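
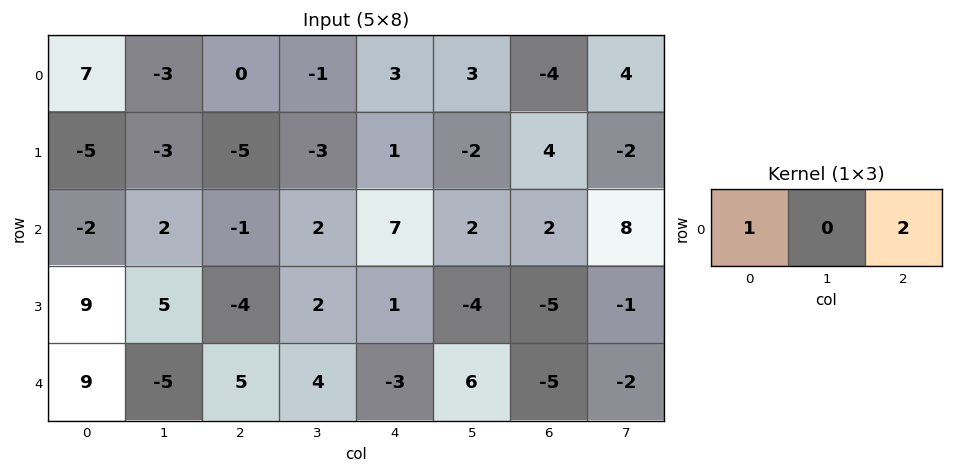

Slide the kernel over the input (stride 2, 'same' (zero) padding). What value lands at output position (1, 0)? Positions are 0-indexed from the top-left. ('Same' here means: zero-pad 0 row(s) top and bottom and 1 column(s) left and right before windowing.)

4

The receptive field on the zero-padded input at this output position is [0 -2 2]. Elementwise product with the kernel and sum: 0·1 + 2·2.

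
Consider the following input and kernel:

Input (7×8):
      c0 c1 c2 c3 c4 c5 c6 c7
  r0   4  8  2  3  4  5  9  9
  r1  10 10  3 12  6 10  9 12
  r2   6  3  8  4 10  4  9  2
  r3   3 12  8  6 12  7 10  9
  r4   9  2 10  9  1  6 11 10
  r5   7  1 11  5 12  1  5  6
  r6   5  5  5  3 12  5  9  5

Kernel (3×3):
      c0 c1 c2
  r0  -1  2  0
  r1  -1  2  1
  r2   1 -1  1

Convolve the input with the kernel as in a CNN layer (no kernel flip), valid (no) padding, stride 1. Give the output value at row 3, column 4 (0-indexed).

The receptive field on the input at this output position is [12 7 10 / 1 6 11 / 12 1 5]. Elementwise product with the kernel and sum: 12·-1 + 7·2 + 1·-1 + 6·2 + 11·1 + 12·1 + 1·-1 + 5·1.

40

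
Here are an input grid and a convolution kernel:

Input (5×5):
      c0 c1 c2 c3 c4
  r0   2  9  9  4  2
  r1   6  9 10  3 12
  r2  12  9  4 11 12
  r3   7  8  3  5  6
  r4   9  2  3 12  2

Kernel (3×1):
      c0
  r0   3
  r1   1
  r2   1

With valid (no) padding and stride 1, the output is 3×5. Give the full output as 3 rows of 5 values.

Output[0,0]: The receptive field on the input at this output position is [2 / 6 / 12]. Elementwise product with the kernel and sum: 2·3 + 6·1 + 12·1.

24 45 41 26 30
37 44 37 25 54
52 37 18 50 44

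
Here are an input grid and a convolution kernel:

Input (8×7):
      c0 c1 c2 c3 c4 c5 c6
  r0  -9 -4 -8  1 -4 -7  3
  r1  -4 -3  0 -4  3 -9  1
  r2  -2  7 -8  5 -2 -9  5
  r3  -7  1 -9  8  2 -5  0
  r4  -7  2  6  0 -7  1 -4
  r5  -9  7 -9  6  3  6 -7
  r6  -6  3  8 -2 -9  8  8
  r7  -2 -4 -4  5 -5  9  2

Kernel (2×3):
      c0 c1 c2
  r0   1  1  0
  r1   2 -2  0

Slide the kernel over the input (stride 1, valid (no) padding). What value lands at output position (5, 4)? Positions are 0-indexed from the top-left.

The receptive field on the input at this output position is [3 6 -7 / -9 8 8]. Elementwise product with the kernel and sum: 3·1 + 6·1 + -9·2 + 8·-2.

-25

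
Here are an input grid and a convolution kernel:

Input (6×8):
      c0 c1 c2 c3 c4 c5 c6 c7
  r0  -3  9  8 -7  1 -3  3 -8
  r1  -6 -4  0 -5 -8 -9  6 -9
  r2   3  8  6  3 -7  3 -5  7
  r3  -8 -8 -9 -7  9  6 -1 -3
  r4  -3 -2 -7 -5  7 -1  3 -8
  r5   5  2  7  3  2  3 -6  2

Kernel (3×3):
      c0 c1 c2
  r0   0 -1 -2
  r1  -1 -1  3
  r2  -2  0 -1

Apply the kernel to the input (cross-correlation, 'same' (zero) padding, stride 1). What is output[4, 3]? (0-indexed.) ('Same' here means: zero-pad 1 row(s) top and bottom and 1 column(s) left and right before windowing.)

6

The receptive field on the zero-padded input at this output position is [-9 -7 9 / -7 -5 7 / 7 3 2]. Elementwise product with the kernel and sum: -7·-1 + 9·-2 + -7·-1 + -5·-1 + 7·3 + 7·-2 + 2·-1.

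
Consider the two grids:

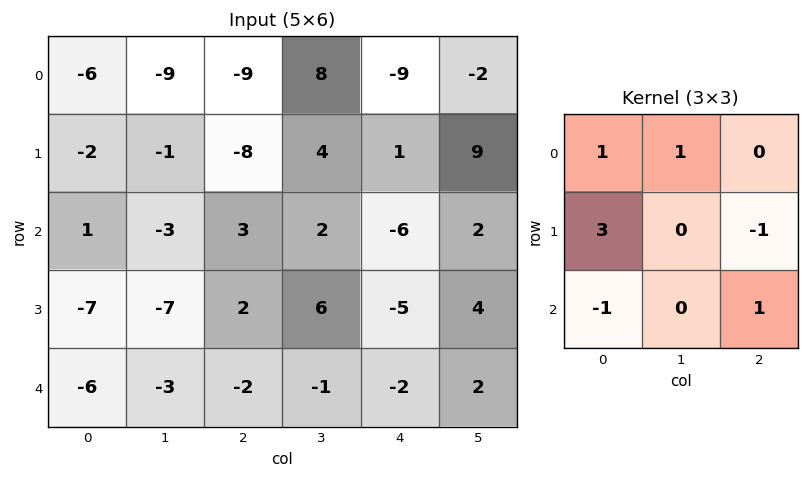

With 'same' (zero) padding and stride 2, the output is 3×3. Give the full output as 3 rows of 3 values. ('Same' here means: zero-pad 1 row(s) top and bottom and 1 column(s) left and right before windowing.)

Output[0,0]: The receptive field on the zero-padded input at this output position is [0 0 0 / 0 -6 -9 / 0 -2 -1]. Elementwise product with the kernel and sum: 0·1 + 0·1 + 0·3 + -9·-1 + 0·-1 + -1·1.
Output[0,1]: The receptive field on the zero-padded input at this output position is [0 0 0 / -9 -9 8 / -1 -8 4]. Elementwise product with the kernel and sum: 0·1 + 0·1 + -9·3 + 8·-1 + -1·-1 + 4·1.

8 -30 31
-6 -7 7
-4 -13 -4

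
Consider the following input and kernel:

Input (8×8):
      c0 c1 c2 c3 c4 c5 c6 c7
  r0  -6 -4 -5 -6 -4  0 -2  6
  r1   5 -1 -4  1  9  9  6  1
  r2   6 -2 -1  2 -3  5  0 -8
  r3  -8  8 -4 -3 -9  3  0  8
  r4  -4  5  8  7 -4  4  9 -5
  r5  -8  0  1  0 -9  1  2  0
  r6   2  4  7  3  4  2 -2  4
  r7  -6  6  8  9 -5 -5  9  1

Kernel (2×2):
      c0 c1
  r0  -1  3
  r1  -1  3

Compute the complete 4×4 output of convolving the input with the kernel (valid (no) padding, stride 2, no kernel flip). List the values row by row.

Output[0,0]: The receptive field on the input at this output position is [-6 -4 / 5 -1]. Elementwise product with the kernel and sum: -6·-1 + -4·3 + 5·-1 + -1·3.

-14 -6 22 17
20 2 36 0
27 12 28 -26
34 21 -8 8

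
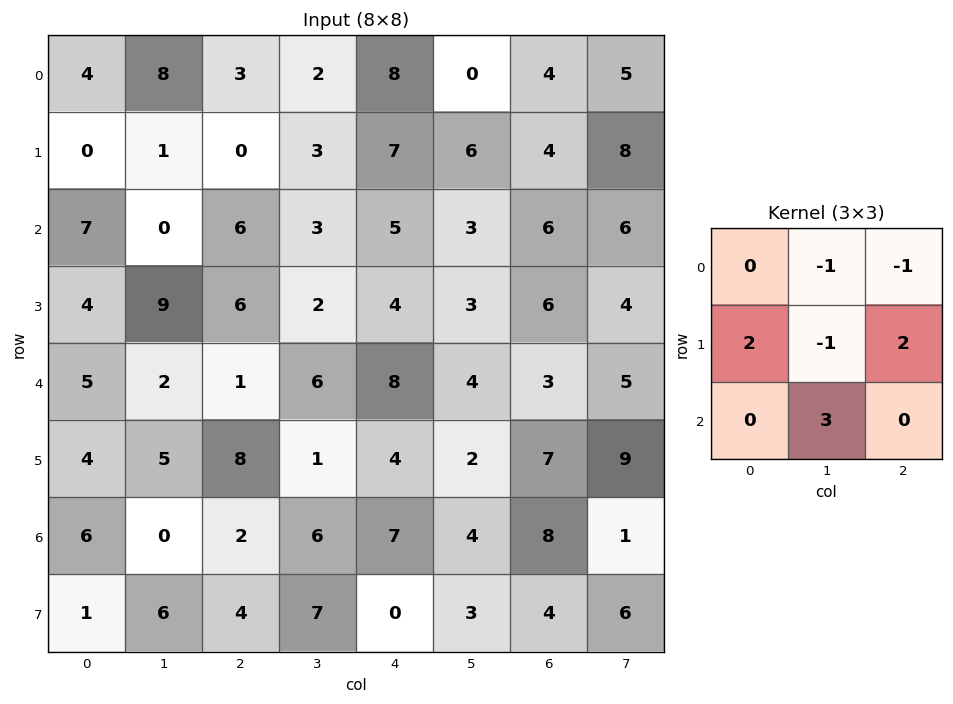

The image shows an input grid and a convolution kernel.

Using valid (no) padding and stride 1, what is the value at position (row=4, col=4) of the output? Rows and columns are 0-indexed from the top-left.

25

The receptive field on the input at this output position is [8 4 3 / 4 2 7 / 7 4 8]. Elementwise product with the kernel and sum: 4·-1 + 3·-1 + 4·2 + 2·-1 + 7·2 + 4·3.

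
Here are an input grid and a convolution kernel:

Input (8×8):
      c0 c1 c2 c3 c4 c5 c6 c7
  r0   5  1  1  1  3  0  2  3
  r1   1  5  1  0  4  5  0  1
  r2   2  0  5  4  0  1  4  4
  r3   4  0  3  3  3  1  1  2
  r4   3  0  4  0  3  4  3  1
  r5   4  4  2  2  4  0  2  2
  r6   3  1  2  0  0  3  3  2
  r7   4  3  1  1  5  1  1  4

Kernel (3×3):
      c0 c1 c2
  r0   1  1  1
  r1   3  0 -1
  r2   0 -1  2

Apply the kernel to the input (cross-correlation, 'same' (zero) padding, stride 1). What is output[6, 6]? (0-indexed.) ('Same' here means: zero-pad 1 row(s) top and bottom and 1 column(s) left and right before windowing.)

The receptive field on the zero-padded input at this output position is [0 2 2 / 3 3 2 / 1 1 4]. Elementwise product with the kernel and sum: 0·1 + 2·1 + 2·1 + 3·3 + 2·-1 + 1·-1 + 4·2.

18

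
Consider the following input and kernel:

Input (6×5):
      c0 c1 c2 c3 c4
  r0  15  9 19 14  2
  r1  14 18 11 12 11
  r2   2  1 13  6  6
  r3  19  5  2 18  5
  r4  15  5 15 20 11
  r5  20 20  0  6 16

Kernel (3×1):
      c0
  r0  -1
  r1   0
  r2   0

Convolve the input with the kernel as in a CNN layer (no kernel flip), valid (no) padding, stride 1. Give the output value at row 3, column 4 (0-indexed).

-5

The receptive field on the input at this output position is [5 / 11 / 16]. Elementwise product with the kernel and sum: 5·-1.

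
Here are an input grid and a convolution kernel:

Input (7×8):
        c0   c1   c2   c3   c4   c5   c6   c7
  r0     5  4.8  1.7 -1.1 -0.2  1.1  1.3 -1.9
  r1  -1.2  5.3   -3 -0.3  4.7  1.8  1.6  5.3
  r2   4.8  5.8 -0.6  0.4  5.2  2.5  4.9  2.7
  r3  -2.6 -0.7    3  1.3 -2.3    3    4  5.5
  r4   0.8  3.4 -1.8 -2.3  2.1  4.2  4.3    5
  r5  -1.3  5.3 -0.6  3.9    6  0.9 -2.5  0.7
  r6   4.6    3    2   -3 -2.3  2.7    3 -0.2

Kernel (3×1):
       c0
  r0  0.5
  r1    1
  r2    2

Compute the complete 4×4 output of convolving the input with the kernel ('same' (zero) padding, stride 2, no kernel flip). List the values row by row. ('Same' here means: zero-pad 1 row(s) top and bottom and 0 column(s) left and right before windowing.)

2.6 -4.3 9.2 4.5
-1 3.9 2.95 13.7
-3.1 -1.5 12.95 1.3
3.95 1.7 0.7 1.75

Output[0,0]: The receptive field on the zero-padded input at this output position is [0 / 5 / -1.2]. Elementwise product with the kernel and sum: 0·0.5 + 5·1 + -1.2·2.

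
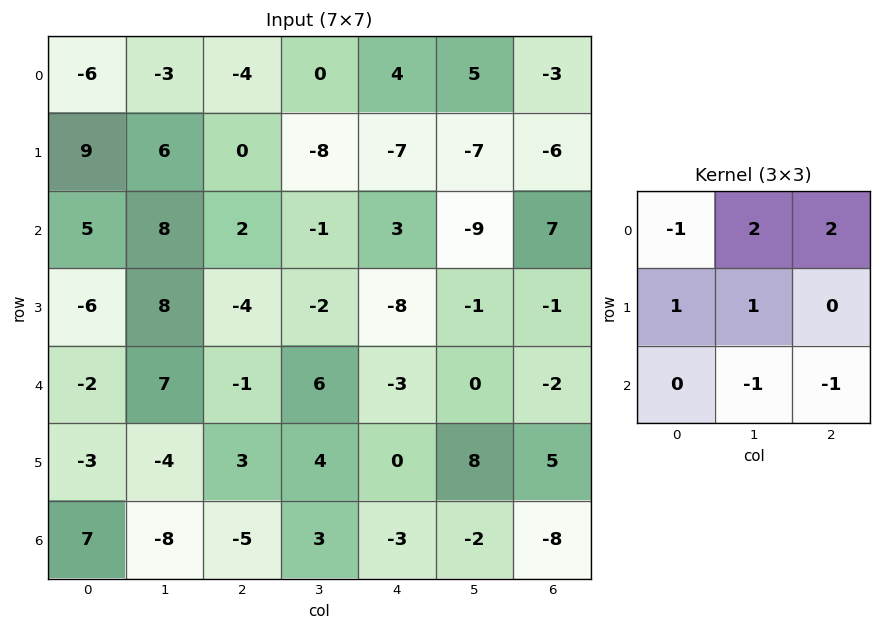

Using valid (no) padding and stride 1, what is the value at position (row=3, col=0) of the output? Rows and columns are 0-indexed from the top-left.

20

The receptive field on the input at this output position is [-6 8 -4 / -2 7 -1 / -3 -4 3]. Elementwise product with the kernel and sum: -6·-1 + 8·2 + -4·2 + -2·1 + 7·1 + -4·-1 + 3·-1.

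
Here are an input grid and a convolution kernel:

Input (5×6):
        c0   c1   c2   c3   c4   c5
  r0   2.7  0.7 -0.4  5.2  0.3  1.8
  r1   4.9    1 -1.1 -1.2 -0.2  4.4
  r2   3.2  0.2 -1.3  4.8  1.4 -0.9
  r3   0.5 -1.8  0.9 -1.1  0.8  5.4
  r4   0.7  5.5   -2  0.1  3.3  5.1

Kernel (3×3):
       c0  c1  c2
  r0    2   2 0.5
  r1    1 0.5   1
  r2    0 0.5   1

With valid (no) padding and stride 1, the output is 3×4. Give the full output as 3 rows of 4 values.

9.7 6.6 11.65 14.8
13.25 2.9 -1.95 9.8
7.4 -3.15 12.2 23.4

Output[0,0]: The receptive field on the input at this output position is [2.7 0.7 -0.4 / 4.9 1 -1.1 / 3.2 0.2 -1.3]. Elementwise product with the kernel and sum: 2.7·2 + 0.7·2 + -0.4·0.5 + 4.9·1 + 1·0.5 + -1.1·1 + 0.2·0.5 + -1.3·1.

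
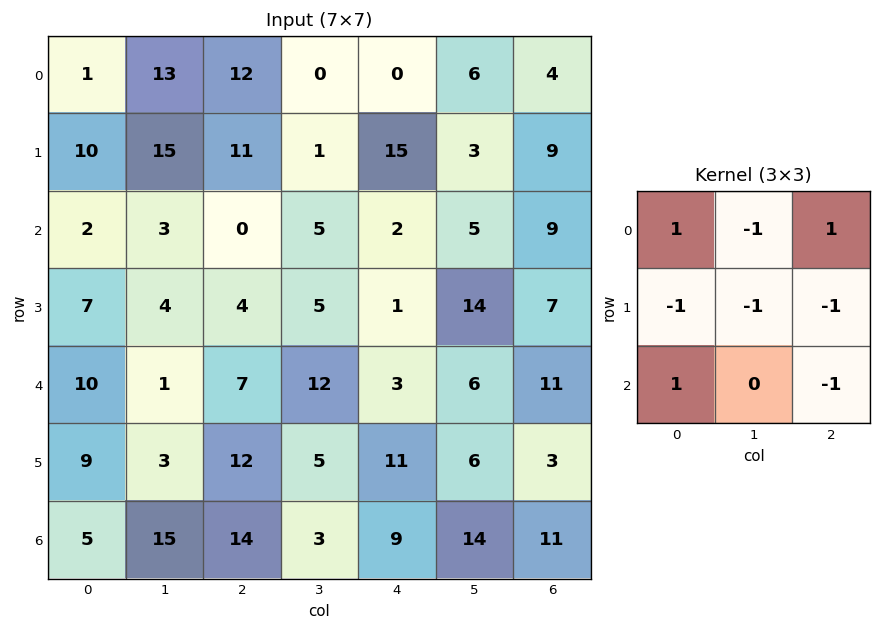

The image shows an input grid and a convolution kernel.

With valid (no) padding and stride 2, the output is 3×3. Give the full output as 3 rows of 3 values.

-34 -17 -36
-13 -9 -24
-17 -25 -14

Output[0,0]: The receptive field on the input at this output position is [1 13 12 / 10 15 11 / 2 3 0]. Elementwise product with the kernel and sum: 1·1 + 13·-1 + 12·1 + 10·-1 + 15·-1 + 11·-1 + 2·1 + 0·-1.
Output[0,1]: The receptive field on the input at this output position is [12 0 0 / 11 1 15 / 0 5 2]. Elementwise product with the kernel and sum: 12·1 + 0·-1 + 0·1 + 11·-1 + 1·-1 + 15·-1 + 0·1 + 2·-1.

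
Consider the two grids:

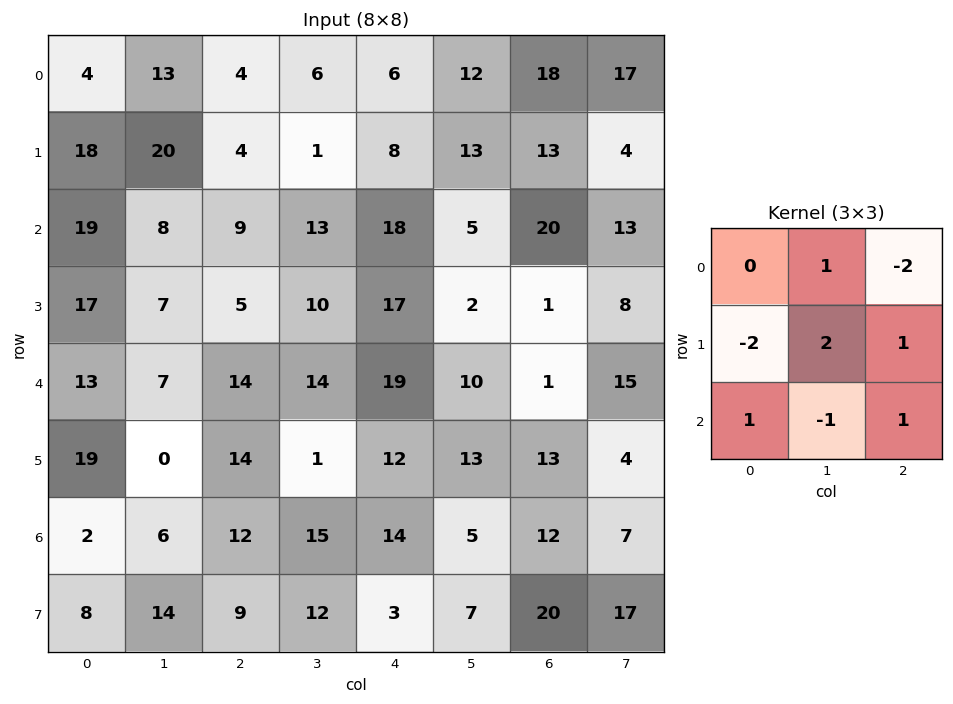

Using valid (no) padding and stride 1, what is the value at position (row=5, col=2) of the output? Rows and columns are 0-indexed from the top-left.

-3

The receptive field on the input at this output position is [14 1 12 / 12 15 14 / 9 12 3]. Elementwise product with the kernel and sum: 1·1 + 12·-2 + 12·-2 + 15·2 + 14·1 + 9·1 + 12·-1 + 3·1.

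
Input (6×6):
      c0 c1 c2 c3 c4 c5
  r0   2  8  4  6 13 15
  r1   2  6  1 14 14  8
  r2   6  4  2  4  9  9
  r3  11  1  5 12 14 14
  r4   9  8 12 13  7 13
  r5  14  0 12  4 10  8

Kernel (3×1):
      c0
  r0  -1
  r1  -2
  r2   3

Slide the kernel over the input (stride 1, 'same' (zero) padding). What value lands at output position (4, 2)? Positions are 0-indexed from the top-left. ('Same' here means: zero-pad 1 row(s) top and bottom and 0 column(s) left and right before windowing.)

7

The receptive field on the zero-padded input at this output position is [5 / 12 / 12]. Elementwise product with the kernel and sum: 5·-1 + 12·-2 + 12·3.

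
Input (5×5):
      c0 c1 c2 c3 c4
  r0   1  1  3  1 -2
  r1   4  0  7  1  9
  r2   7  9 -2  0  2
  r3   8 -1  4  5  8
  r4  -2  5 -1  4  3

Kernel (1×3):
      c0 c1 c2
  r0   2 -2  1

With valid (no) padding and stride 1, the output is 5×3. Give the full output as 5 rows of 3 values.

3 -3 2
15 -13 21
-6 22 -2
22 -5 6
-15 16 -7

Output[0,0]: The receptive field on the input at this output position is [1 1 3]. Elementwise product with the kernel and sum: 1·2 + 1·-2 + 3·1.
Output[0,1]: The receptive field on the input at this output position is [1 3 1]. Elementwise product with the kernel and sum: 1·2 + 3·-2 + 1·1.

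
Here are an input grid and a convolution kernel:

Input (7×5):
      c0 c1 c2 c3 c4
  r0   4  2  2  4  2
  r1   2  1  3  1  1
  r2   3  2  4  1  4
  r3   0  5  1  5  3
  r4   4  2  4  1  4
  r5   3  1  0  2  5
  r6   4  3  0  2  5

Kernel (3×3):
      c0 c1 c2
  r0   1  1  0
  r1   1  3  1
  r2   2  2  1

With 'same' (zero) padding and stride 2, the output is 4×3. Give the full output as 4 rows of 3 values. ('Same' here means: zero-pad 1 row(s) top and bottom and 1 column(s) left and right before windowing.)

Output[0,0]: The receptive field on the zero-padded input at this output position is [0 0 0 / 0 4 2 / 0 2 1]. Elementwise product with the kernel and sum: 0·1 + 0·1 + 0·1 + 4·3 + 2·1 + 0·2 + 2·2 + 1·1.
Output[0,1]: The receptive field on the zero-padded input at this output position is [0 0 0 / 2 2 4 / 1 3 1]. Elementwise product with the kernel and sum: 0·1 + 0·1 + 2·1 + 2·3 + 4·1 + 1·2 + 3·2 + 1·1.

19 21 14
18 36 31
21 25 35
18 6 24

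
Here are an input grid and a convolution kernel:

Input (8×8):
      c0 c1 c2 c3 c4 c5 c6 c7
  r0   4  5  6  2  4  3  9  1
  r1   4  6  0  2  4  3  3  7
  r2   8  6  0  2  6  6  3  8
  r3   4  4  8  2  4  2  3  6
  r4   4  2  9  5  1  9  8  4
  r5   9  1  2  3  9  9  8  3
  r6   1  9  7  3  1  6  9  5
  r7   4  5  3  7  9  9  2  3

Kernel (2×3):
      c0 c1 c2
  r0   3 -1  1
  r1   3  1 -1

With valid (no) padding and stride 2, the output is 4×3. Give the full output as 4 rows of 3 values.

Output[0,0]: The receptive field on the input at this output position is [4 5 6 / 4 6 0]. Elementwise product with the kernel and sum: 4·3 + 5·-1 + 6·1 + 4·3 + 6·1 + 0·-1.
Output[0,1]: The receptive field on the input at this output position is [6 2 4 / 0 2 4]. Elementwise product with the kernel and sum: 6·3 + 2·-1 + 4·1 + 0·3 + 2·1 + 4·-1.

31 18 30
26 26 26
45 23 30
15 26 40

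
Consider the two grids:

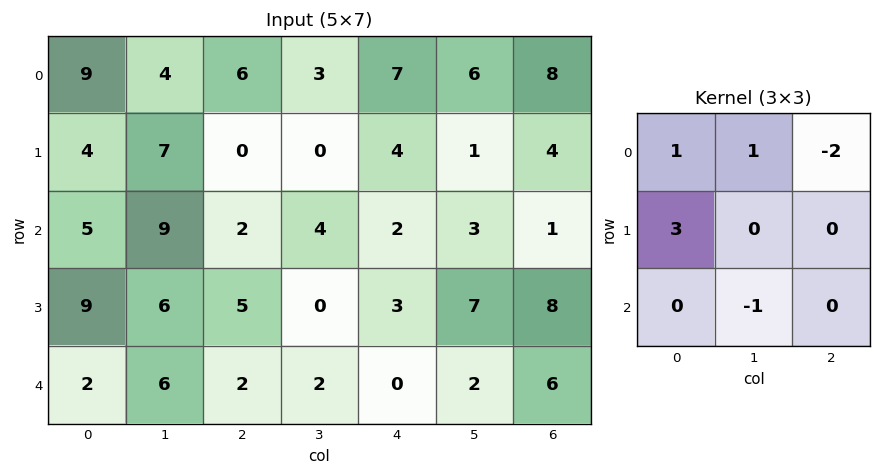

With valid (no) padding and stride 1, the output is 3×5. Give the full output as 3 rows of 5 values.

4 23 -9 -4 6
20 29 -2 11 -4
31 19 15 0 10

Output[0,0]: The receptive field on the input at this output position is [9 4 6 / 4 7 0 / 5 9 2]. Elementwise product with the kernel and sum: 9·1 + 4·1 + 6·-2 + 4·3 + 9·-1.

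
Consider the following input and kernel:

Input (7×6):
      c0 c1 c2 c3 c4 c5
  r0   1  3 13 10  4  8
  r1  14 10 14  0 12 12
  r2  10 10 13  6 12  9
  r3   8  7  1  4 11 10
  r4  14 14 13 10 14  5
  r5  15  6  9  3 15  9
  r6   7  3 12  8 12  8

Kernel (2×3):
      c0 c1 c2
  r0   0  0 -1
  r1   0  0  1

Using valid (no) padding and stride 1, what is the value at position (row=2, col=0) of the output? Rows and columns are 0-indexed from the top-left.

The receptive field on the input at this output position is [10 10 13 / 8 7 1]. Elementwise product with the kernel and sum: 13·-1 + 1·1.

-12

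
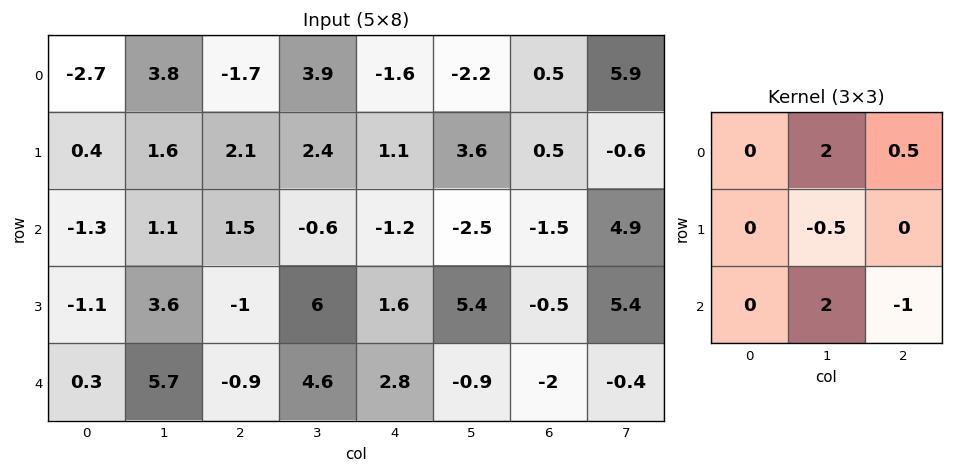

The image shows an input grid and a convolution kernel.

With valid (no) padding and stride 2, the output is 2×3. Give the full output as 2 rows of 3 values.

Output[0,0]: The receptive field on the input at this output position is [-2.7 3.8 -1.7 / 0.4 1.6 2.1 / -1.3 1.1 1.5]. Elementwise product with the kernel and sum: 3.8·2 + -1.7·0.5 + 1.6·-0.5 + 1.1·2 + 1.5·-1.
Output[0,1]: The receptive field on the input at this output position is [-1.7 3.9 -1.6 / 2.1 2.4 1.1 / 1.5 -0.6 -1.2]. Elementwise product with the kernel and sum: 3.9·2 + -1.6·0.5 + 2.4·-0.5 + -0.6·2 + -1.2·-1.

6.65 5.8 -9.45
13.45 1.6 -8.25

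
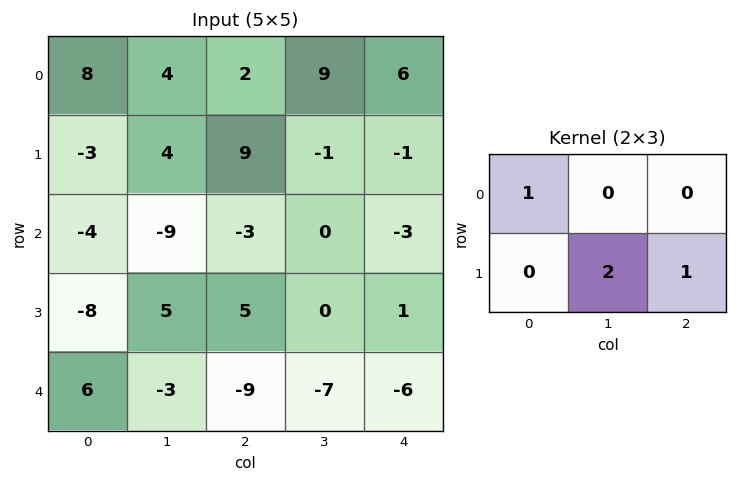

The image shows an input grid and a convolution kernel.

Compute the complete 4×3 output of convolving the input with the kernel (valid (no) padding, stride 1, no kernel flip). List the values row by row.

Output[0,0]: The receptive field on the input at this output position is [8 4 2 / -3 4 9]. Elementwise product with the kernel and sum: 8·1 + 4·2 + 9·1.

25 21 -1
-24 -2 6
11 1 -2
-23 -20 -15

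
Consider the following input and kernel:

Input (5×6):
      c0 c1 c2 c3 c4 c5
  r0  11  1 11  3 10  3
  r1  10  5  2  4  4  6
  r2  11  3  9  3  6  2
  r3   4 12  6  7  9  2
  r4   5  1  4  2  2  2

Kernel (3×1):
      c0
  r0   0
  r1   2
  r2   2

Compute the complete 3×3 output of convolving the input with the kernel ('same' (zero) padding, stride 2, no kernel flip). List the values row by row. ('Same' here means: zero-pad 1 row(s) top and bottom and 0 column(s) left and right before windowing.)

Output[0,0]: The receptive field on the zero-padded input at this output position is [0 / 11 / 10]. Elementwise product with the kernel and sum: 11·2 + 10·2.
Output[0,1]: The receptive field on the zero-padded input at this output position is [0 / 11 / 2]. Elementwise product with the kernel and sum: 11·2 + 2·2.

42 26 28
30 30 30
10 8 4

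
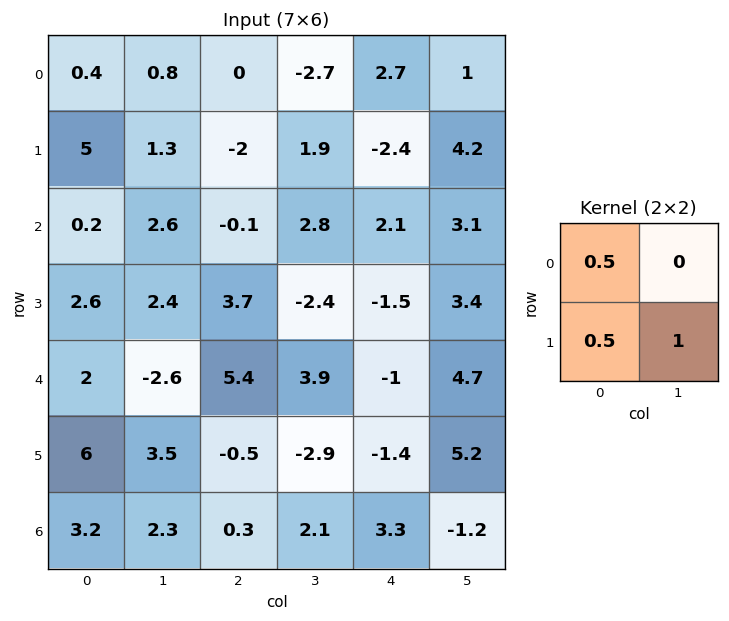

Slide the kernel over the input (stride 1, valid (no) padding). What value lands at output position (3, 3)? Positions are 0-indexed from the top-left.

The receptive field on the input at this output position is [-2.4 -1.5 / 3.9 -1]. Elementwise product with the kernel and sum: -2.4·0.5 + 3.9·0.5 + -1·1.

-0.25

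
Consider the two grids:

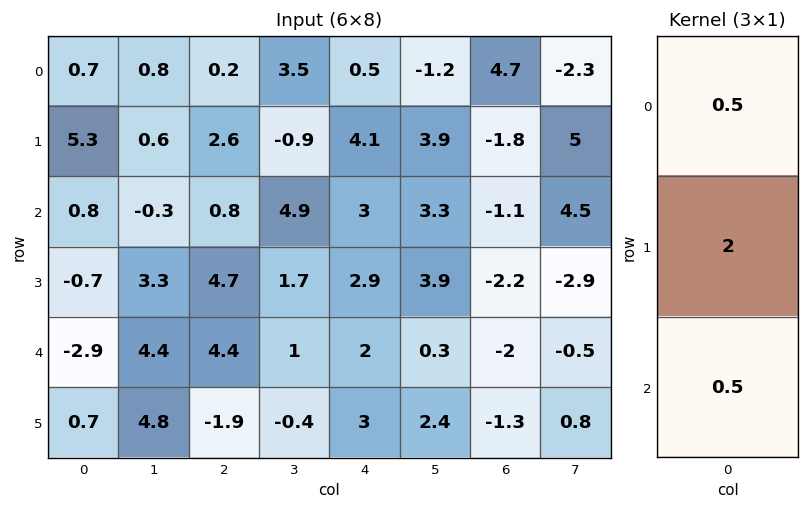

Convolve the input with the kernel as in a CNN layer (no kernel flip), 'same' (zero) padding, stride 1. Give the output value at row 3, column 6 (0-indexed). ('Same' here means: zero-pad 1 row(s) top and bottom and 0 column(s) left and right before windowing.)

-5.95

The receptive field on the zero-padded input at this output position is [-1.1 / -2.2 / -2]. Elementwise product with the kernel and sum: -1.1·0.5 + -2.2·2 + -2·0.5.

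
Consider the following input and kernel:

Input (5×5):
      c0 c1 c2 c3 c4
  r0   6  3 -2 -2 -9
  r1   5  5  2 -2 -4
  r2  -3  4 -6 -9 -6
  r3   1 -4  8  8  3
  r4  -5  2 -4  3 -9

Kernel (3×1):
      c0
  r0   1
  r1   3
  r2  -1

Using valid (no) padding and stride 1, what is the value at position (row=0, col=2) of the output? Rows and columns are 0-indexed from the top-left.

10

The receptive field on the input at this output position is [-2 / 2 / -6]. Elementwise product with the kernel and sum: -2·1 + 2·3 + -6·-1.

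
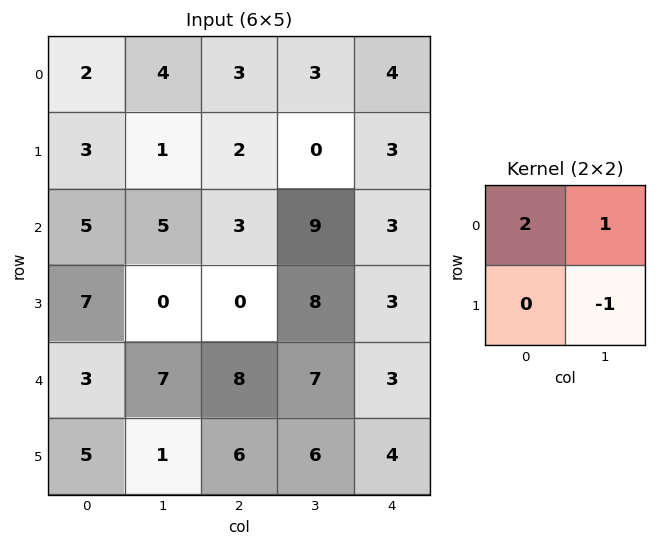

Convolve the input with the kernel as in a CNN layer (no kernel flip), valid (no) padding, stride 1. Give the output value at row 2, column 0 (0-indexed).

15

The receptive field on the input at this output position is [5 5 / 7 0]. Elementwise product with the kernel and sum: 5·2 + 5·1 + 0·-1.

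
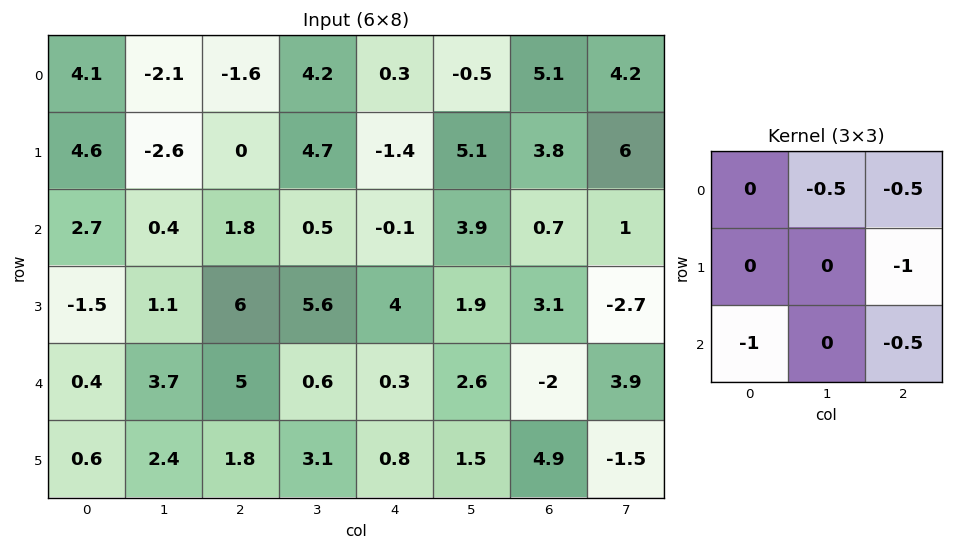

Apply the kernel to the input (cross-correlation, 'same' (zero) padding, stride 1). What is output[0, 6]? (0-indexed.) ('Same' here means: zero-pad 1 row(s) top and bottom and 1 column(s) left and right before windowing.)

-12.3

The receptive field on the zero-padded input at this output position is [0 0 0 / -0.5 5.1 4.2 / 5.1 3.8 6]. Elementwise product with the kernel and sum: 0·-0.5 + 0·-0.5 + 4.2·-1 + 5.1·-1 + 6·-0.5.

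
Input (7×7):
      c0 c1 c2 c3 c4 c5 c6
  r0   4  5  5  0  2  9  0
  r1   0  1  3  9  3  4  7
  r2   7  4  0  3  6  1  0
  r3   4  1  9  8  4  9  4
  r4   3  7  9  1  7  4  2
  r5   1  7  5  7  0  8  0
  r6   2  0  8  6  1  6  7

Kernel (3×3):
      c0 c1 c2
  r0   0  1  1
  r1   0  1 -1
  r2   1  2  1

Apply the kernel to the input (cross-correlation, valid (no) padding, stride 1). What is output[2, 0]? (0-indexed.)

The receptive field on the input at this output position is [7 4 0 / 4 1 9 / 3 7 9]. Elementwise product with the kernel and sum: 4·1 + 0·1 + 1·1 + 9·-1 + 3·1 + 7·2 + 9·1.

22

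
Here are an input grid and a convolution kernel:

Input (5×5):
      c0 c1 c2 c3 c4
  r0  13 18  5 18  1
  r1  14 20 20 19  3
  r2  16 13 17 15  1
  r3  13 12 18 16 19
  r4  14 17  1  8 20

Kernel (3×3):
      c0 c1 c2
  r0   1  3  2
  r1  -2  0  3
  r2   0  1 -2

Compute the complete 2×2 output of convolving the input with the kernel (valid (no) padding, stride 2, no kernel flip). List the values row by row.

Output[0,0]: The receptive field on the input at this output position is [13 18 5 / 14 20 20 / 16 13 17]. Elementwise product with the kernel and sum: 13·1 + 18·3 + 5·2 + 14·-2 + 20·3 + 13·1 + 17·-2.
Output[0,1]: The receptive field on the input at this output position is [5 18 1 / 20 19 3 / 17 15 1]. Elementwise product with the kernel and sum: 5·1 + 18·3 + 1·2 + 20·-2 + 3·3 + 15·1 + 1·-2.

88 43
132 53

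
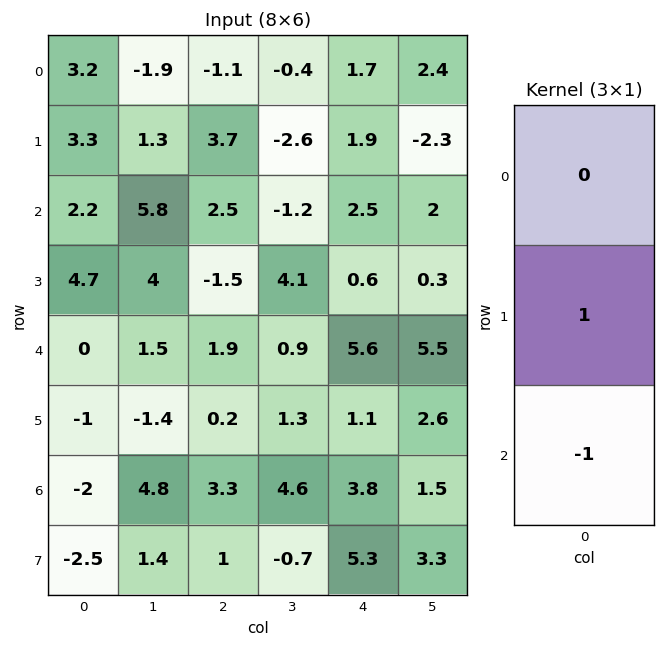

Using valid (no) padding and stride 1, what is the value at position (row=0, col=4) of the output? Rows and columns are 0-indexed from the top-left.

-0.6

The receptive field on the input at this output position is [1.7 / 1.9 / 2.5]. Elementwise product with the kernel and sum: 1.9·1 + 2.5·-1.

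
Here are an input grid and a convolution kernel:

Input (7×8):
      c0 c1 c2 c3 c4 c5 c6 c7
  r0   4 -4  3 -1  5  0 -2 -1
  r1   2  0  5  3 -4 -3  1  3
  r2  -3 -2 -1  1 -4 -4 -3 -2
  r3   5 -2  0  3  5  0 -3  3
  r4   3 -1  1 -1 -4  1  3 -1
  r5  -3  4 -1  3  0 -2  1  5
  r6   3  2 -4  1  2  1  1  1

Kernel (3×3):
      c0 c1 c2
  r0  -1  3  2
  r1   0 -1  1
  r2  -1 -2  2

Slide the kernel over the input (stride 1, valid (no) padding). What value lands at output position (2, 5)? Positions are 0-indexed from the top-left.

The receptive field on the input at this output position is [-4 -3 -2 / 0 -3 3 / 1 3 -1]. Elementwise product with the kernel and sum: -4·-1 + -3·3 + -2·2 + -3·-1 + 3·1 + 1·-1 + 3·-2 + -1·2.

-12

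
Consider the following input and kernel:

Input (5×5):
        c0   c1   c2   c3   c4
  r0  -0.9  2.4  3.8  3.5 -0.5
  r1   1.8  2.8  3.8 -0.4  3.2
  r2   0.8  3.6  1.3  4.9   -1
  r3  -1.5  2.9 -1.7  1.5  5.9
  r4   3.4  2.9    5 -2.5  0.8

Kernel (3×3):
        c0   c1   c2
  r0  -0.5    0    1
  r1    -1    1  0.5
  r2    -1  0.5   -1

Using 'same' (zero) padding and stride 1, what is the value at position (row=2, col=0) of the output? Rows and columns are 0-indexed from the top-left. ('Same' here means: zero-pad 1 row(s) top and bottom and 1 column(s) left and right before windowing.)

The receptive field on the zero-padded input at this output position is [0 1.8 2.8 / 0 0.8 3.6 / 0 -1.5 2.9]. Elementwise product with the kernel and sum: 0·-0.5 + 2.8·1 + 0·-1 + 0.8·1 + 3.6·0.5 + 0·-1 + -1.5·0.5 + 2.9·-1.

1.75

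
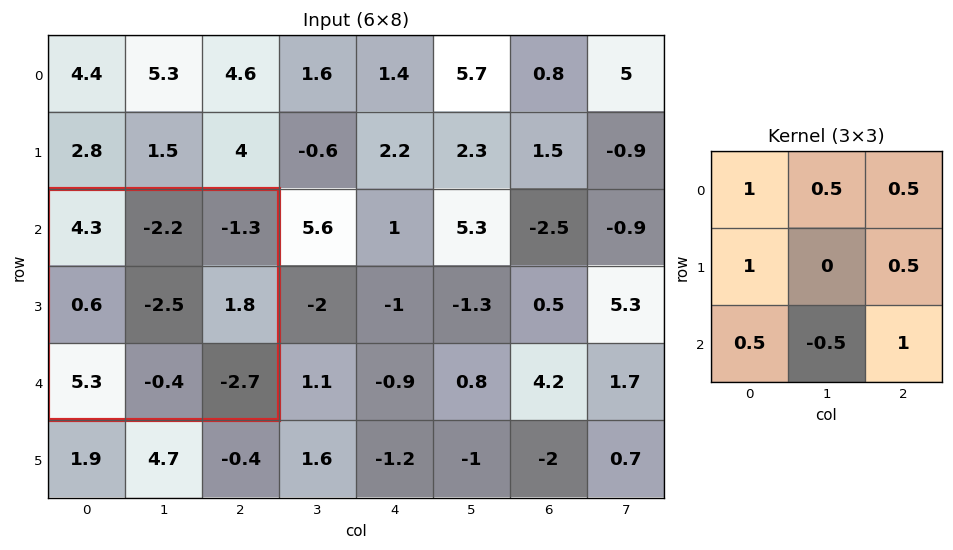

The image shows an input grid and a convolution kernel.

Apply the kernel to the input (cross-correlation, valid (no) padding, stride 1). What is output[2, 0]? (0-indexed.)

4.2

The receptive field on the input at this output position is [4.3 -2.2 -1.3 / 0.6 -2.5 1.8 / 5.3 -0.4 -2.7]. Elementwise product with the kernel and sum: 4.3·1 + -2.2·0.5 + -1.3·0.5 + 0.6·1 + 1.8·0.5 + 5.3·0.5 + -0.4·-0.5 + -2.7·1.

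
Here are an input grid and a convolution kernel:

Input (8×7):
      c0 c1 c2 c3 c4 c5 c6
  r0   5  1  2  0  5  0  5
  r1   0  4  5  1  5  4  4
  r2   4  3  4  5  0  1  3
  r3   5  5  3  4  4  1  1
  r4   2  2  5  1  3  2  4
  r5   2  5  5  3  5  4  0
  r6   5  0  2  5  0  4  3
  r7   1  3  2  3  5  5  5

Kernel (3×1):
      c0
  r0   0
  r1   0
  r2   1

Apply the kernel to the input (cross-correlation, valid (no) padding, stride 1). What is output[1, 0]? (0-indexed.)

The receptive field on the input at this output position is [0 / 4 / 5]. Elementwise product with the kernel and sum: 5·1.

5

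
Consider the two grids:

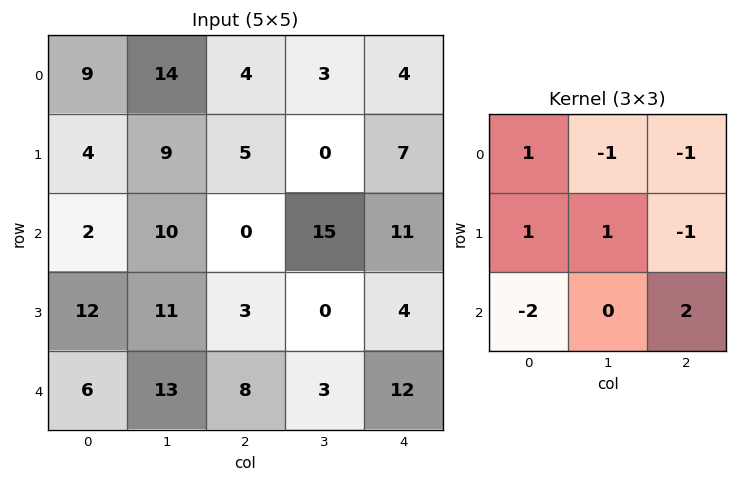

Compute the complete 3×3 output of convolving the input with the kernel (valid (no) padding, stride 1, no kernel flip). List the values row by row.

-5 31 17
-16 -23 4
16 -11 -19

Output[0,0]: The receptive field on the input at this output position is [9 14 4 / 4 9 5 / 2 10 0]. Elementwise product with the kernel and sum: 9·1 + 14·-1 + 4·-1 + 4·1 + 9·1 + 5·-1 + 2·-2 + 0·2.
Output[0,1]: The receptive field on the input at this output position is [14 4 3 / 9 5 0 / 10 0 15]. Elementwise product with the kernel and sum: 14·1 + 4·-1 + 3·-1 + 9·1 + 5·1 + 0·-1 + 10·-2 + 15·2.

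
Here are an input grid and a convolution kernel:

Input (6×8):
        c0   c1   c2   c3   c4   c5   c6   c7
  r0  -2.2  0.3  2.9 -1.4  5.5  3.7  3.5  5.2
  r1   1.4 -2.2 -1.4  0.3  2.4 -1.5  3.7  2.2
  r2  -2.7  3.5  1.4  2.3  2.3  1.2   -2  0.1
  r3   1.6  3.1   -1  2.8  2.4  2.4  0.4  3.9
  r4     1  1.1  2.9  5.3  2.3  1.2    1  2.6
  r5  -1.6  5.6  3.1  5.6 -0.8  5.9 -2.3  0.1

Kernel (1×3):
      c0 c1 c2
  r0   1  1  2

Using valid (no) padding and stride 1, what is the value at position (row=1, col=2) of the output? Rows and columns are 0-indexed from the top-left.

The receptive field on the input at this output position is [-1.4 0.3 2.4]. Elementwise product with the kernel and sum: -1.4·1 + 0.3·1 + 2.4·2.

3.7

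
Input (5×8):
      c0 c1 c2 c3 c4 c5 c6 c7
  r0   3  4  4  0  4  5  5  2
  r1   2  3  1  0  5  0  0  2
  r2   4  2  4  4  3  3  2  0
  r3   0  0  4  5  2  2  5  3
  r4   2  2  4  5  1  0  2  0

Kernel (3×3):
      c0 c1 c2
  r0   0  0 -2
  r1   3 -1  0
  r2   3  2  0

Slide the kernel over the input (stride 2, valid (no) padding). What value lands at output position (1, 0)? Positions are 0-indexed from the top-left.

2

The receptive field on the input at this output position is [4 2 4 / 0 0 4 / 2 2 4]. Elementwise product with the kernel and sum: 4·-2 + 0·3 + 0·-1 + 2·3 + 2·2.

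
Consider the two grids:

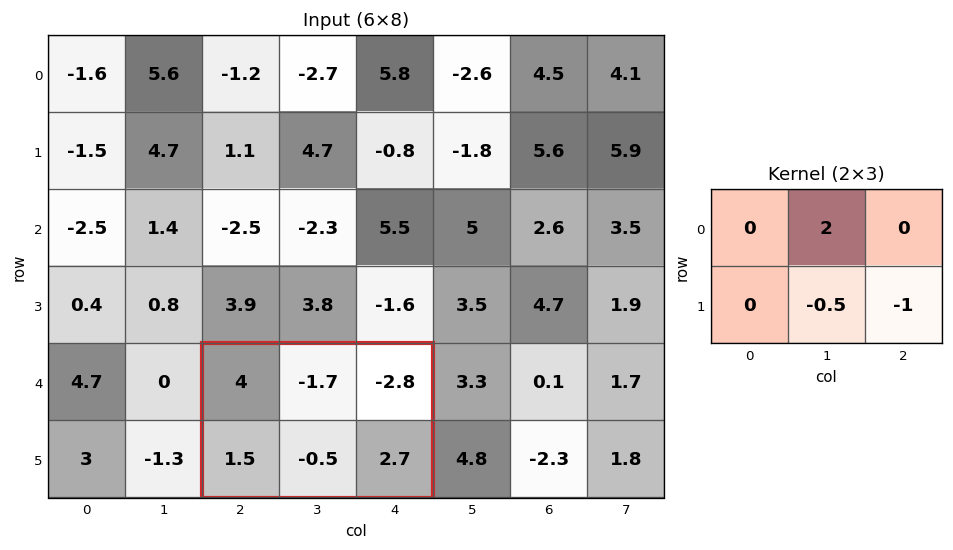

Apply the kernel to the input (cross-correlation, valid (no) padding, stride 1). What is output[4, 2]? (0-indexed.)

The receptive field on the input at this output position is [4 -1.7 -2.8 / 1.5 -0.5 2.7]. Elementwise product with the kernel and sum: -1.7·2 + -0.5·-0.5 + 2.7·-1.

-5.85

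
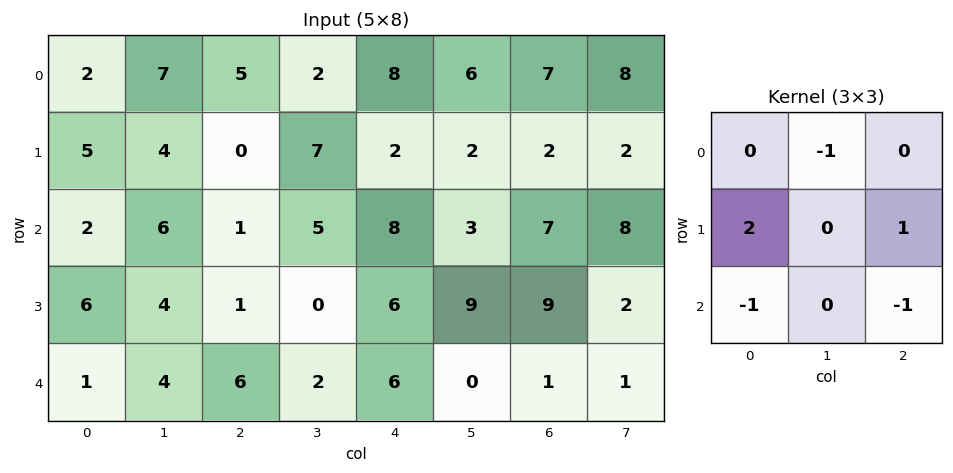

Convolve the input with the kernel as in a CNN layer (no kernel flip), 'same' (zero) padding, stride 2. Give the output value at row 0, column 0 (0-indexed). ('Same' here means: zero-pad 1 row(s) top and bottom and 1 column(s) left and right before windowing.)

The receptive field on the zero-padded input at this output position is [0 0 0 / 0 2 7 / 0 5 4]. Elementwise product with the kernel and sum: 0·-1 + 0·2 + 7·1 + 0·-1 + 4·-1.

3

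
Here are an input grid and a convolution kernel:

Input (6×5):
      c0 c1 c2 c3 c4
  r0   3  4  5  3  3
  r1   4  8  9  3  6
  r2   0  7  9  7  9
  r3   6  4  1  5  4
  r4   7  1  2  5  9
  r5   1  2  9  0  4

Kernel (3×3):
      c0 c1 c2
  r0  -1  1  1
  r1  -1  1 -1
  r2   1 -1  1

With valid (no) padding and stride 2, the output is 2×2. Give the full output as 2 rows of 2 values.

3 0
21 13

Output[0,0]: The receptive field on the input at this output position is [3 4 5 / 4 8 9 / 0 7 9]. Elementwise product with the kernel and sum: 3·-1 + 4·1 + 5·1 + 4·-1 + 8·1 + 9·-1 + 0·1 + 7·-1 + 9·1.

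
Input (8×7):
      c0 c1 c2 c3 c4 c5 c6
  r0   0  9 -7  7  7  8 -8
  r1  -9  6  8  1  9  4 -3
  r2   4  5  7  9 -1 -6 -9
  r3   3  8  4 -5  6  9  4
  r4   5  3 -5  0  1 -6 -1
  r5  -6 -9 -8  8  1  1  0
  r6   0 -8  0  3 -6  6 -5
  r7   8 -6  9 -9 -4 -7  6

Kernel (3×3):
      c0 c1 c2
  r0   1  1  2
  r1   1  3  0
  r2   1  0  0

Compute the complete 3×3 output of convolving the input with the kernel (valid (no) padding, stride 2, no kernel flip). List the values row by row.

Output[0,0]: The receptive field on the input at this output position is [0 9 -7 / -9 6 8 / 4 5 7]. Elementwise product with the kernel and sum: 0·1 + 9·1 + -7·2 + -9·1 + 6·3 + 4·1.
Output[0,1]: The receptive field on the input at this output position is [-7 7 7 / 8 1 9 / 7 9 -1]. Elementwise product with the kernel and sum: -7·1 + 7·1 + 7·2 + 8·1 + 1·3 + 7·1.

8 32 19
55 -2 9
-35 13 -9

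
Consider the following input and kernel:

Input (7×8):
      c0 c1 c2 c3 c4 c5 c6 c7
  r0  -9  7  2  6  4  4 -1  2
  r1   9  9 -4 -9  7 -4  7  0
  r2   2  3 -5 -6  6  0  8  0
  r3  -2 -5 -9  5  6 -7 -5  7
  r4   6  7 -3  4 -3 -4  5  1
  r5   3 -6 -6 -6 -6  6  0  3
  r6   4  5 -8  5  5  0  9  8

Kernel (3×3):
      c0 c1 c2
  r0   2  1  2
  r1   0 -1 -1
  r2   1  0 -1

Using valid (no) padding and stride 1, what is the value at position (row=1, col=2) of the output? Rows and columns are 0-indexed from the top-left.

-18

The receptive field on the input at this output position is [-4 -9 7 / -5 -6 6 / -9 5 6]. Elementwise product with the kernel and sum: -4·2 + -9·1 + 7·2 + -6·-1 + 6·-1 + -9·1 + 6·-1.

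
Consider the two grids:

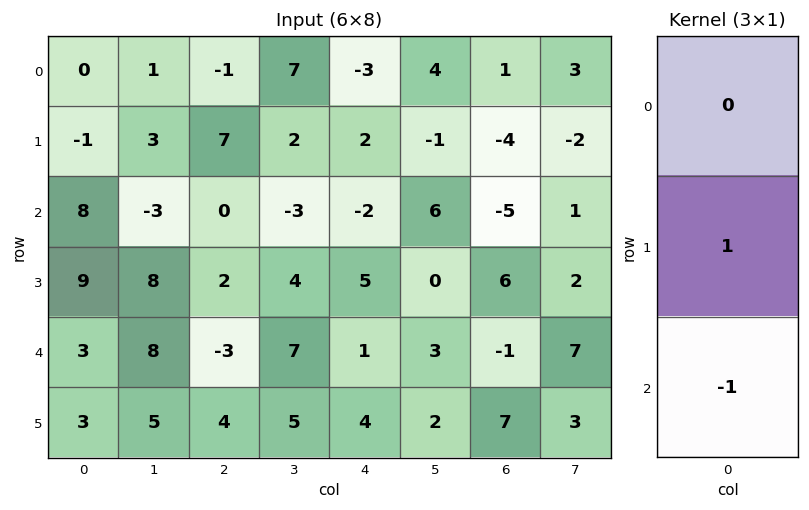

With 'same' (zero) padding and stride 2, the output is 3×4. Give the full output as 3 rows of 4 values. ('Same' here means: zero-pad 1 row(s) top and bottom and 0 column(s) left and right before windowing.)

Output[0,0]: The receptive field on the zero-padded input at this output position is [0 / 0 / -1]. Elementwise product with the kernel and sum: 0·1 + -1·-1.
Output[0,1]: The receptive field on the zero-padded input at this output position is [0 / -1 / 7]. Elementwise product with the kernel and sum: -1·1 + 7·-1.

1 -8 -5 5
-1 -2 -7 -11
0 -7 -3 -8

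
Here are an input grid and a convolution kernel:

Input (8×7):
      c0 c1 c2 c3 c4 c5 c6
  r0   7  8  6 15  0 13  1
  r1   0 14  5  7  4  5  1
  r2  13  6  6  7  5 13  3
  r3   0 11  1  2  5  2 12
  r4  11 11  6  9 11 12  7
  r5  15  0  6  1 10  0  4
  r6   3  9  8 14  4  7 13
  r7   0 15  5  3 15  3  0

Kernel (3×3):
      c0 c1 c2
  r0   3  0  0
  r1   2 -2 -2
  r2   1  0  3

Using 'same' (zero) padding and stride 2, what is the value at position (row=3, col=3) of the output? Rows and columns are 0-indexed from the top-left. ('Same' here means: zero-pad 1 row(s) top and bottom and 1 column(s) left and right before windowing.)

The receptive field on the zero-padded input at this output position is [0 4 0 / 7 13 0 / 3 0 0]. Elementwise product with the kernel and sum: 0·3 + 7·2 + 13·-2 + 0·-2 + 3·1 + 0·3.

-9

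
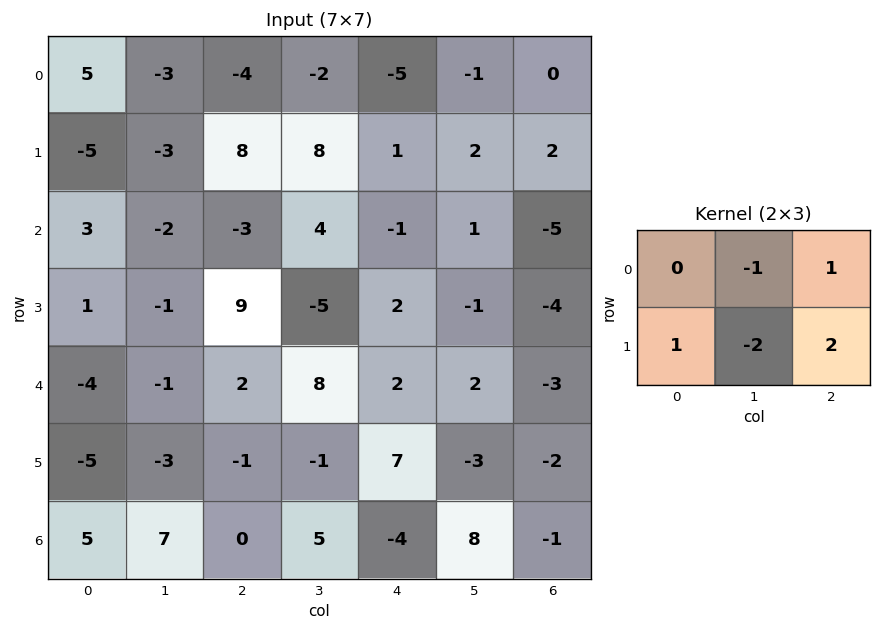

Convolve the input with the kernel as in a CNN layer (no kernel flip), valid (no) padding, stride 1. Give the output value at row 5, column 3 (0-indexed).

19

The receptive field on the input at this output position is [-1 7 -3 / 5 -4 8]. Elementwise product with the kernel and sum: 7·-1 + -3·1 + 5·1 + -4·-2 + 8·2.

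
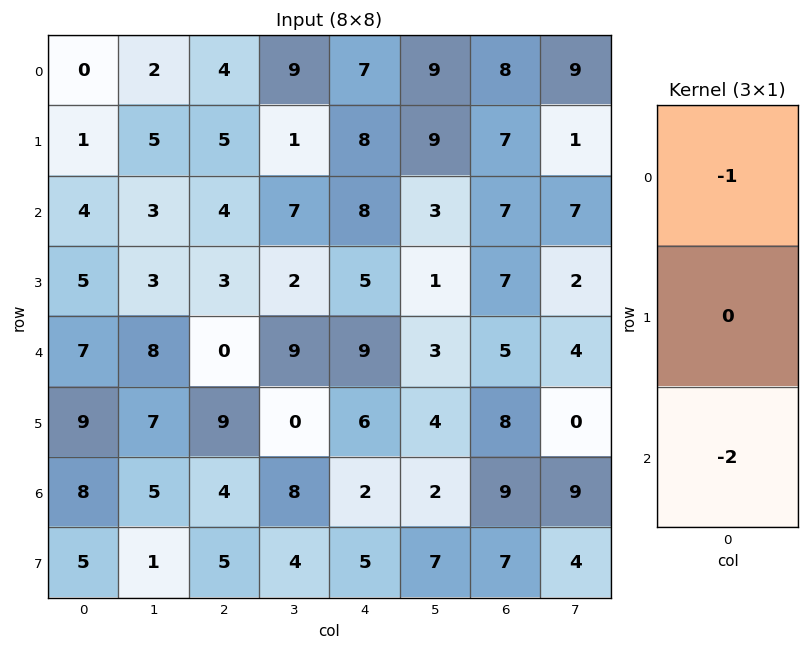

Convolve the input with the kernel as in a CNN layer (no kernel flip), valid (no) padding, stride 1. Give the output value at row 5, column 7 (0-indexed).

-8

The receptive field on the input at this output position is [0 / 9 / 4]. Elementwise product with the kernel and sum: 0·-1 + 4·-2.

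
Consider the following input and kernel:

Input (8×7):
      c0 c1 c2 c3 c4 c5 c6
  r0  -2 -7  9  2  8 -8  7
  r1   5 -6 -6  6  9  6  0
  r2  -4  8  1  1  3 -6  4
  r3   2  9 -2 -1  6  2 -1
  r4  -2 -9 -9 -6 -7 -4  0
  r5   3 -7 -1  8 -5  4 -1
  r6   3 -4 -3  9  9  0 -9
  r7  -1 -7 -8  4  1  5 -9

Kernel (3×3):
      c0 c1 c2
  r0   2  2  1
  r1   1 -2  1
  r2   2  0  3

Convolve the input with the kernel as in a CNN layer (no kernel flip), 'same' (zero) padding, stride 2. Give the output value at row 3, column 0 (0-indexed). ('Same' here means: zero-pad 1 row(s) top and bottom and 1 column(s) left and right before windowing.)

-32

The receptive field on the zero-padded input at this output position is [0 3 -7 / 0 3 -4 / 0 -1 -7]. Elementwise product with the kernel and sum: 0·2 + 3·2 + -7·1 + 0·1 + 3·-2 + -4·1 + 0·2 + -7·3.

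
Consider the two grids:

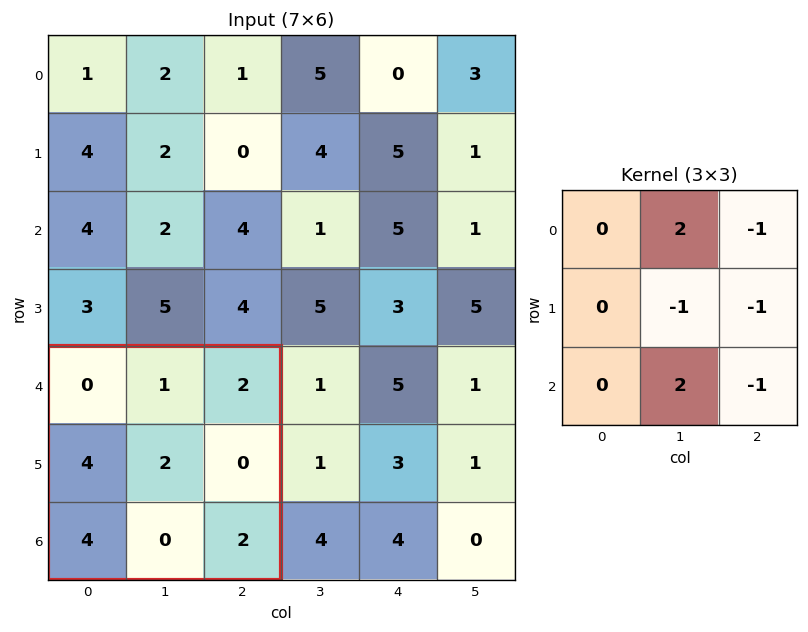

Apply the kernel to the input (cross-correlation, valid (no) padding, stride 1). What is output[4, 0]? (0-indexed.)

The receptive field on the input at this output position is [0 1 2 / 4 2 0 / 4 0 2]. Elementwise product with the kernel and sum: 1·2 + 2·-1 + 2·-1 + 0·-1 + 0·2 + 2·-1.

-4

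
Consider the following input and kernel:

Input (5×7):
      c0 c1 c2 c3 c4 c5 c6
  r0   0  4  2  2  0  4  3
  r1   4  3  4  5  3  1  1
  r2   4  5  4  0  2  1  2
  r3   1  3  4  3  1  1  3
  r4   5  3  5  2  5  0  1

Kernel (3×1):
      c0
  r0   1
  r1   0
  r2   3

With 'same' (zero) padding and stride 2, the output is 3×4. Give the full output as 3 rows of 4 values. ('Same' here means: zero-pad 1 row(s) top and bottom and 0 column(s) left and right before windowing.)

12 12 9 3
7 16 6 10
1 4 1 3

Output[0,0]: The receptive field on the zero-padded input at this output position is [0 / 0 / 4]. Elementwise product with the kernel and sum: 0·1 + 4·3.
Output[0,1]: The receptive field on the zero-padded input at this output position is [0 / 2 / 4]. Elementwise product with the kernel and sum: 0·1 + 4·3.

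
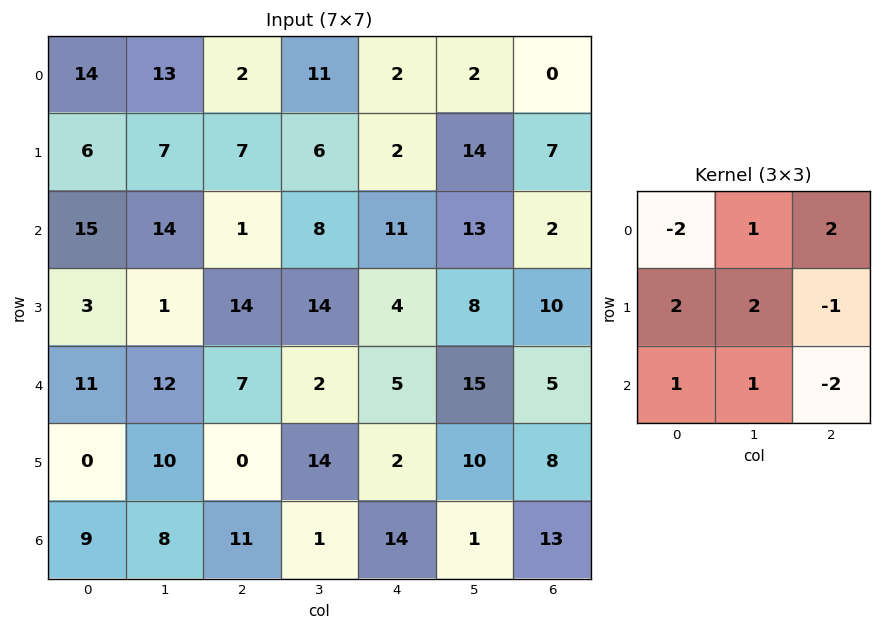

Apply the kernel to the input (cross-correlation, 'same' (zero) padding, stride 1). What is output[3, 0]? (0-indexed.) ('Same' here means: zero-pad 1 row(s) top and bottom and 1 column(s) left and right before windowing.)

The receptive field on the zero-padded input at this output position is [0 15 14 / 0 3 1 / 0 11 12]. Elementwise product with the kernel and sum: 0·-2 + 15·1 + 14·2 + 0·2 + 3·2 + 1·-1 + 0·1 + 11·1 + 12·-2.

35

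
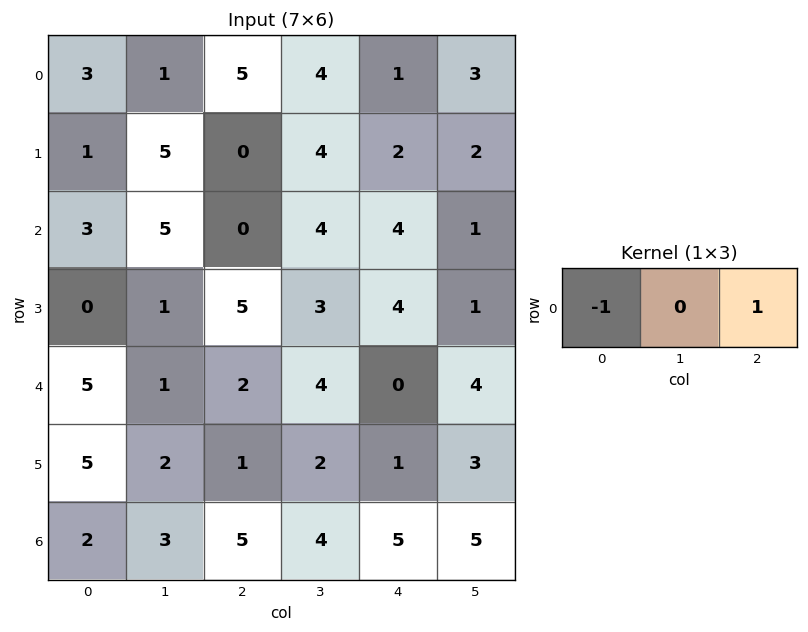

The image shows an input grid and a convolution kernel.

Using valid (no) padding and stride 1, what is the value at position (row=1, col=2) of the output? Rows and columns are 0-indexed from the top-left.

2

The receptive field on the input at this output position is [0 4 2]. Elementwise product with the kernel and sum: 0·-1 + 2·1.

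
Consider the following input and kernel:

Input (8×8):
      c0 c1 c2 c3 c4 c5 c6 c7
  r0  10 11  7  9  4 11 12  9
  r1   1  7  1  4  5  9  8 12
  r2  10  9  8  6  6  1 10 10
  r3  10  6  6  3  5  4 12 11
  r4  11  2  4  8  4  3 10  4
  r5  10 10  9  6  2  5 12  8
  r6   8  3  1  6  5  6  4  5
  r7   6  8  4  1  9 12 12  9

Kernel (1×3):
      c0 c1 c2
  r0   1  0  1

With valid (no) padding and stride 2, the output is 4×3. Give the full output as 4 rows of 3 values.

Output[0,0]: The receptive field on the input at this output position is [10 11 7]. Elementwise product with the kernel and sum: 10·1 + 7·1.

17 11 16
18 14 16
15 8 14
9 6 9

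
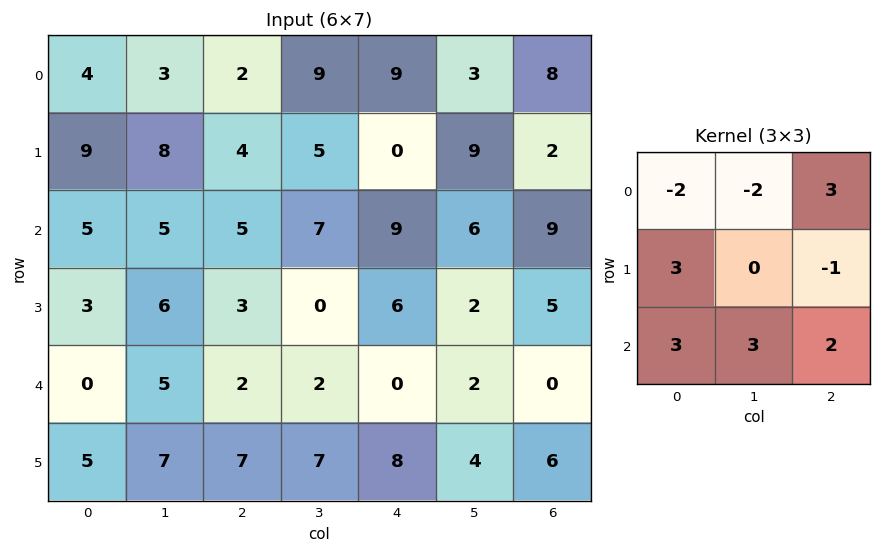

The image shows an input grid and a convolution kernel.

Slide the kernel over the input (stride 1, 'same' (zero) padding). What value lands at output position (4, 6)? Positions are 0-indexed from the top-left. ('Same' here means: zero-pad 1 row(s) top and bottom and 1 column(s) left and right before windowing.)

The receptive field on the zero-padded input at this output position is [2 5 0 / 2 0 0 / 4 6 0]. Elementwise product with the kernel and sum: 2·-2 + 5·-2 + 0·3 + 2·3 + 0·-1 + 4·3 + 6·3 + 0·2.

22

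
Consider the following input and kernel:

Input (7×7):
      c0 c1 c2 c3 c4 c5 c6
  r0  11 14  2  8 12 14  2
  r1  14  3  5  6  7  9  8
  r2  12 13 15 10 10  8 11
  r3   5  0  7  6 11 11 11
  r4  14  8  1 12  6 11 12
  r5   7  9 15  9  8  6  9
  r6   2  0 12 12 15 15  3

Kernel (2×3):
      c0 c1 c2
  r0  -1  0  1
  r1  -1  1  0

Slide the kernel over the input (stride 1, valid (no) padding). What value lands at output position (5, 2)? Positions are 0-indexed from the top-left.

-7

The receptive field on the input at this output position is [15 9 8 / 12 12 15]. Elementwise product with the kernel and sum: 15·-1 + 8·1 + 12·-1 + 12·1.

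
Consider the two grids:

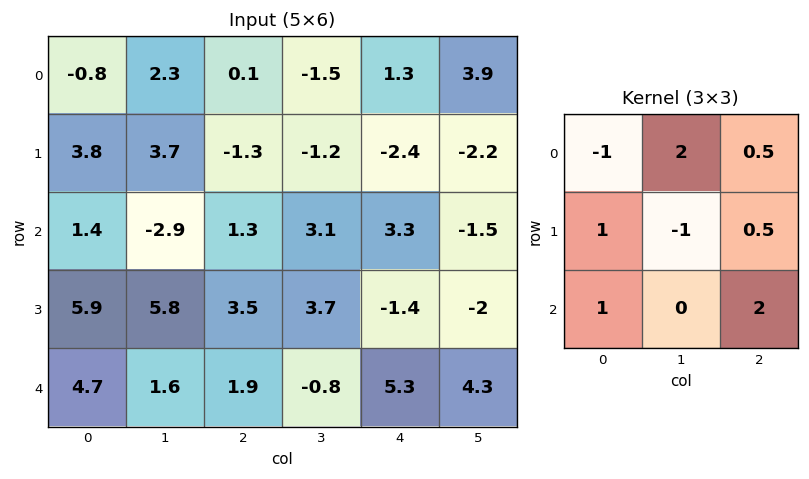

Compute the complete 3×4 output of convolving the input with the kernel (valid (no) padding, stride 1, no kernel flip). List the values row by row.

Output[0,0]: The receptive field on the input at this output position is [-0.8 2.3 0.1 / 3.8 3.7 -1.3 / 1.4 -2.9 1.3]. Elementwise product with the kernel and sum: -0.8·-1 + 2.3·2 + 0.1·0.5 + 3.8·1 + 3.7·-1 + -1.3·0.5 + 1.4·1 + 1.3·2.

8.9 4.85 4.15 6.25
20.8 3.65 -1.75 -5.95
3.8 11.2 18.15 14.65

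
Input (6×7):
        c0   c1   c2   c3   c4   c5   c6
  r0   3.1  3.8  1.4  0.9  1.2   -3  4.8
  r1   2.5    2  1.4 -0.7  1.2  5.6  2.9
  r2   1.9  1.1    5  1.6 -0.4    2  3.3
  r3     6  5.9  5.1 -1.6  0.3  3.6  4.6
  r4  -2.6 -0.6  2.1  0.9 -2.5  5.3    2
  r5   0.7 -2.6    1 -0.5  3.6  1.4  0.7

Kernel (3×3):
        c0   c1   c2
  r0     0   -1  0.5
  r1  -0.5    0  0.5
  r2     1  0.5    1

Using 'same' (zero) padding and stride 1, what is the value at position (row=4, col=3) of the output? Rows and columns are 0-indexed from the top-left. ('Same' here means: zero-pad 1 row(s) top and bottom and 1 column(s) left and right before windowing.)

3.8

The receptive field on the zero-padded input at this output position is [5.1 -1.6 0.3 / 2.1 0.9 -2.5 / 1 -0.5 3.6]. Elementwise product with the kernel and sum: -1.6·-1 + 0.3·0.5 + 2.1·-0.5 + -2.5·0.5 + 1·1 + -0.5·0.5 + 3.6·1.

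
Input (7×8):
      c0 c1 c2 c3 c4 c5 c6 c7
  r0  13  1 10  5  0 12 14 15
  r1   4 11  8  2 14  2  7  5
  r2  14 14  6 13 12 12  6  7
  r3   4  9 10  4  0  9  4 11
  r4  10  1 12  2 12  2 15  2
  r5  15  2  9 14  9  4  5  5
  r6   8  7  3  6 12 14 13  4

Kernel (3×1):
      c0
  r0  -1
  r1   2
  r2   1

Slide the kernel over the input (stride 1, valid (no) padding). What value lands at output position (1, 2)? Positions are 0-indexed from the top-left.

The receptive field on the input at this output position is [8 / 6 / 10]. Elementwise product with the kernel and sum: 8·-1 + 6·2 + 10·1.

14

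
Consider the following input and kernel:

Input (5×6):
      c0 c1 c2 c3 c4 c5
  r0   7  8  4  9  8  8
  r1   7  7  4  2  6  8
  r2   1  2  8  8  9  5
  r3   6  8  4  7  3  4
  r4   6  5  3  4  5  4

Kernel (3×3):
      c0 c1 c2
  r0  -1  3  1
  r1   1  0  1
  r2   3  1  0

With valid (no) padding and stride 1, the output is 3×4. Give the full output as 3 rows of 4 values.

Output[0,0]: The receptive field on the input at this output position is [7 8 4 / 7 7 4 / 1 2 8]. Elementwise product with the kernel and sum: 7·-1 + 8·3 + 4·1 + 7·1 + 4·1 + 1·3 + 2·1.

37 36 73 66
53 45 44 61
46 63 45 52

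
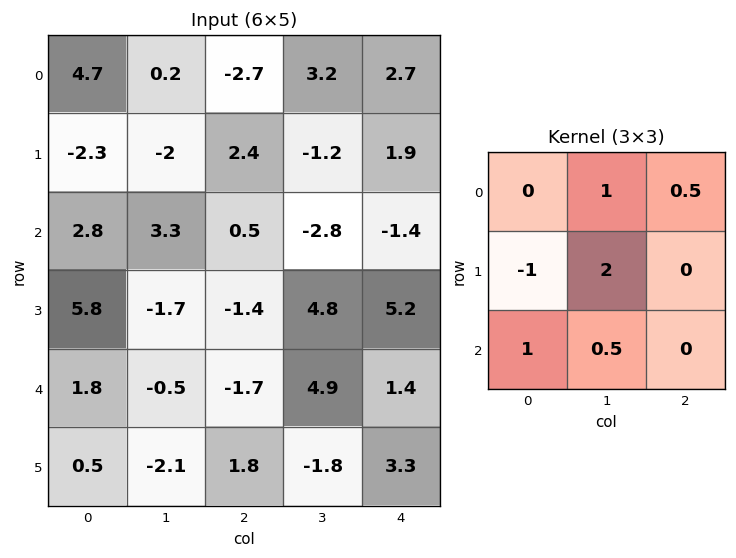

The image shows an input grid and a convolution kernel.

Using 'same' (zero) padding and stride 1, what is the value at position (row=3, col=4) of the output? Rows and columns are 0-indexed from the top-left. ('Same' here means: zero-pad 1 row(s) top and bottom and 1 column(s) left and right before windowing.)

9.8

The receptive field on the zero-padded input at this output position is [-2.8 -1.4 0 / 4.8 5.2 0 / 4.9 1.4 0]. Elementwise product with the kernel and sum: -1.4·1 + 0·0.5 + 4.8·-1 + 5.2·2 + 4.9·1 + 1.4·0.5.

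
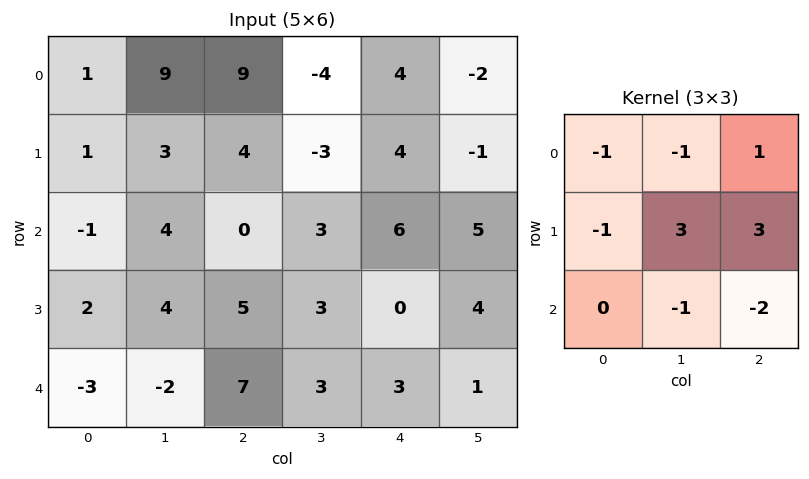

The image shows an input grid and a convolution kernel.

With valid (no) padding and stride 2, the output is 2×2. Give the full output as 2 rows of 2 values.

Output[0,0]: The receptive field on the input at this output position is [1 9 9 / 1 3 4 / -1 4 0]. Elementwise product with the kernel and sum: 1·-1 + 9·-1 + 9·1 + 1·-1 + 3·3 + 4·3 + 4·-1 + 0·-2.
Output[0,1]: The receptive field on the input at this output position is [9 -4 4 / 4 -3 4 / 0 3 6]. Elementwise product with the kernel and sum: 9·-1 + -4·-1 + 4·1 + 4·-1 + -3·3 + 4·3 + 3·-1 + 6·-2.

15 -17
10 -2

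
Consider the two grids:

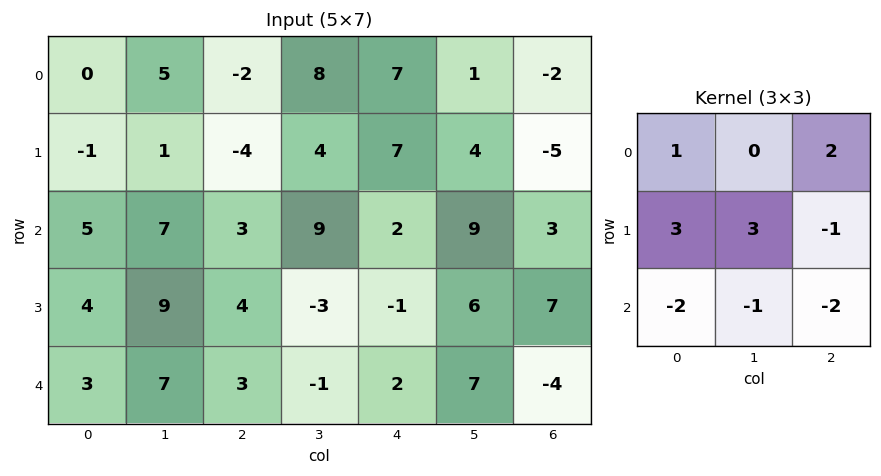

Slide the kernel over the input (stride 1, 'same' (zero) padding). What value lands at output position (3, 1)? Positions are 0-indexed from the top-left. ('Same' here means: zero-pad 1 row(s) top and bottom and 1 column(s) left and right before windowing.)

27

The receptive field on the zero-padded input at this output position is [5 7 3 / 4 9 4 / 3 7 3]. Elementwise product with the kernel and sum: 5·1 + 3·2 + 4·3 + 9·3 + 4·-1 + 3·-2 + 7·-1 + 3·-2.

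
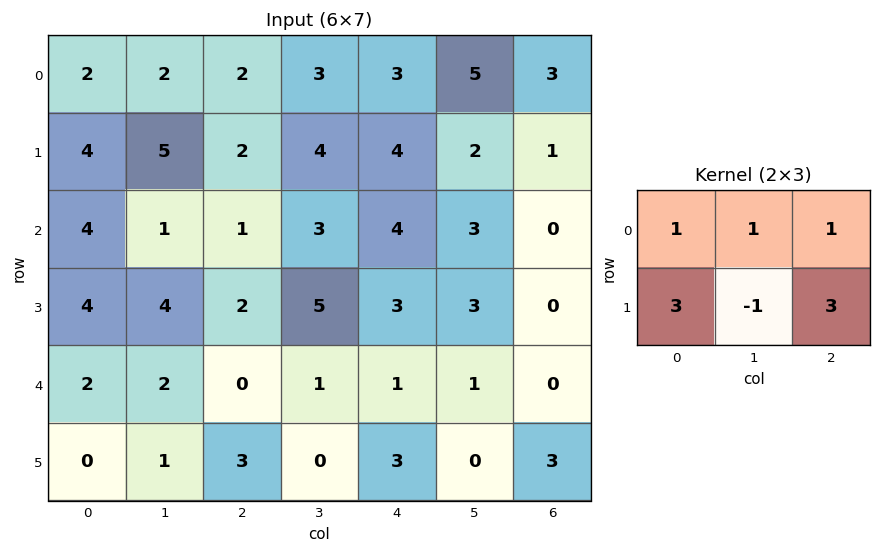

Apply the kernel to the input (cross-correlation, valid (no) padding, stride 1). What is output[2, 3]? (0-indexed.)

The receptive field on the input at this output position is [3 4 3 / 5 3 3]. Elementwise product with the kernel and sum: 3·1 + 4·1 + 3·1 + 5·3 + 3·-1 + 3·3.

31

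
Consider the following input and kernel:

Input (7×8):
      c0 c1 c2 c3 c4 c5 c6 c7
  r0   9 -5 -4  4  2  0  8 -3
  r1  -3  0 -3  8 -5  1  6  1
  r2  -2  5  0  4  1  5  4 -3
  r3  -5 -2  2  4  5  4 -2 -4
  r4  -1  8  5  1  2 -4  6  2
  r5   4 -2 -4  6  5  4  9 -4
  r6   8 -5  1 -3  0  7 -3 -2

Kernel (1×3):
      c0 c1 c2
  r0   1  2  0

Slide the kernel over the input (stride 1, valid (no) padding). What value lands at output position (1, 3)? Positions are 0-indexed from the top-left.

-2

The receptive field on the input at this output position is [8 -5 1]. Elementwise product with the kernel and sum: 8·1 + -5·2.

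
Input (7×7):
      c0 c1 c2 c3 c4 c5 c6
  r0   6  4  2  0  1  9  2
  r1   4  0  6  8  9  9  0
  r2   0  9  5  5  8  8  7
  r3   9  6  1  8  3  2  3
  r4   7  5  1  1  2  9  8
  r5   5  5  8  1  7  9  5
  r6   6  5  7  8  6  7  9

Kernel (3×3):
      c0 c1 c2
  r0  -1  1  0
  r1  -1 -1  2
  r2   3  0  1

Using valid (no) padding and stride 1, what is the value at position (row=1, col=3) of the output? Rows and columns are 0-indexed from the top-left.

30

The receptive field on the input at this output position is [8 9 9 / 5 8 8 / 8 3 2]. Elementwise product with the kernel and sum: 8·-1 + 9·1 + 5·-1 + 8·-1 + 8·2 + 8·3 + 2·1.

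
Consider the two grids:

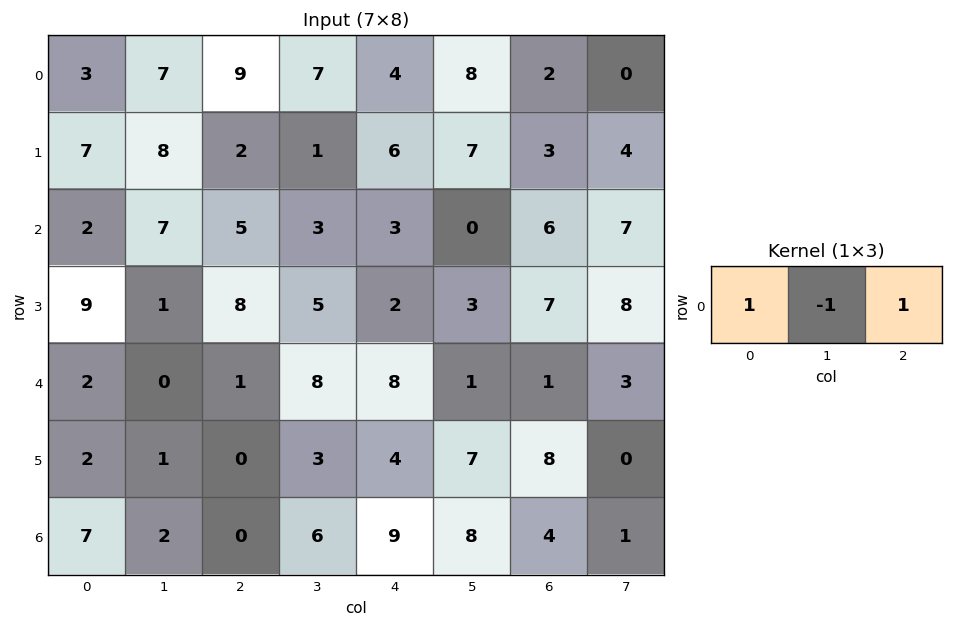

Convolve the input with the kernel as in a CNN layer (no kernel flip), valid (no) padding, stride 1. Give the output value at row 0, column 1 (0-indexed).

The receptive field on the input at this output position is [7 9 7]. Elementwise product with the kernel and sum: 7·1 + 9·-1 + 7·1.

5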